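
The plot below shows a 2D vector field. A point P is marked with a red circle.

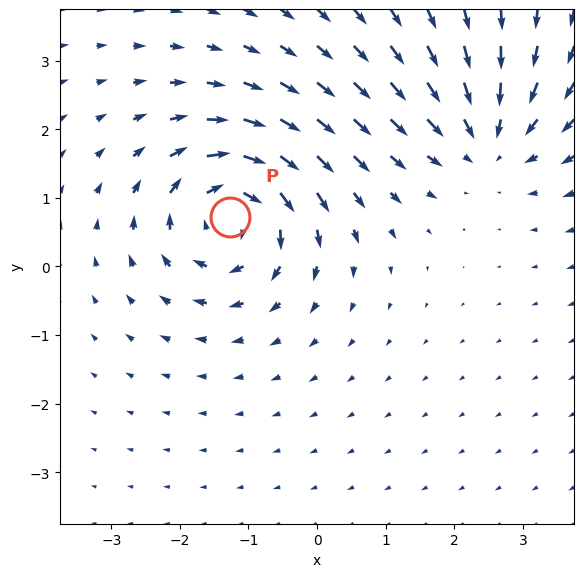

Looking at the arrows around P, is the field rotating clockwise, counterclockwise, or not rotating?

Near P at (-1.3, 0.7) the arrows circulate clockwise. The curl (z-component) there is about -5; negative curl means clockwise rotation.

clockwise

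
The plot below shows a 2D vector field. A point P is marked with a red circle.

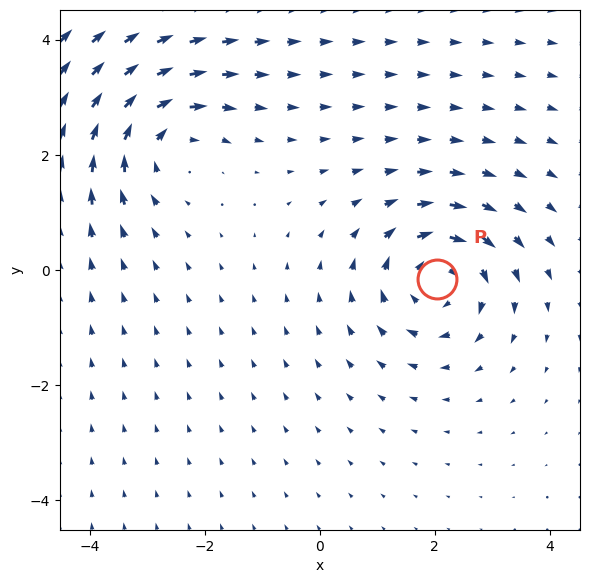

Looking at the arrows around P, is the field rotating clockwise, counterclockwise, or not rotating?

clockwise

Near P at (2.0, -0.2) the arrows circulate clockwise. The curl (z-component) there is about -4; negative curl means clockwise rotation.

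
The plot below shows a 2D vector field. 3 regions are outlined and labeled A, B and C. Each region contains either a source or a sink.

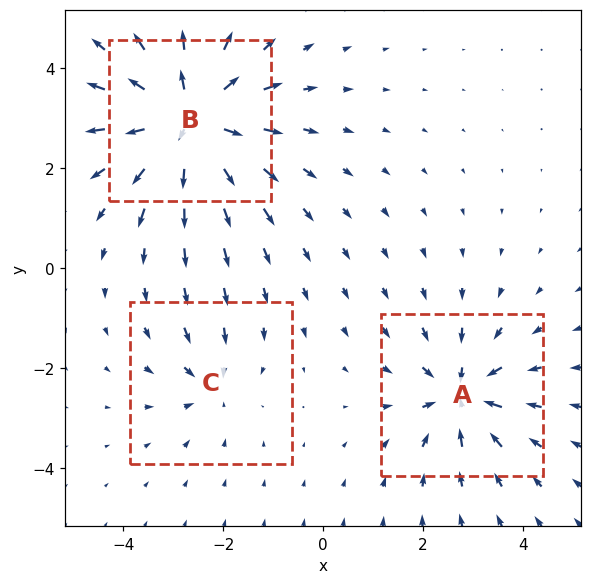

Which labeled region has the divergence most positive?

B

Divergence at each region's feature centre — A: about -4, B: about +6, C: about -3. Region B is most positive.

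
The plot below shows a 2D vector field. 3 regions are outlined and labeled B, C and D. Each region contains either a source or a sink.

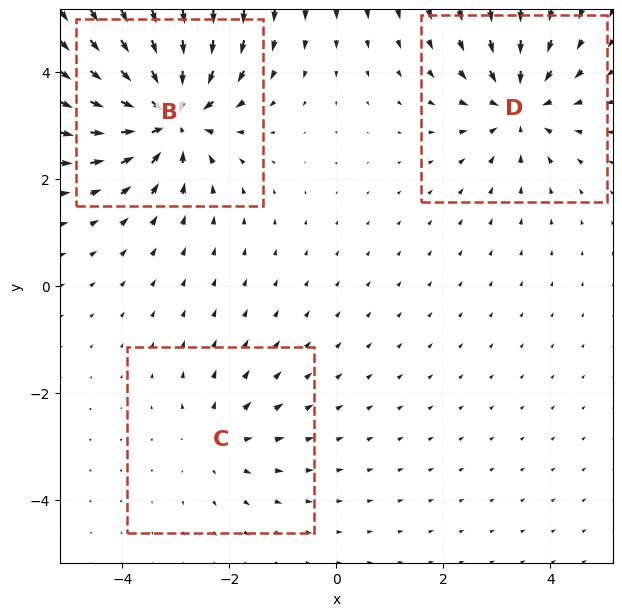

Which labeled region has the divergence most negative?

B

Divergence at each region's feature centre — B: about -6, C: about +2, D: about -4. Region B is most negative.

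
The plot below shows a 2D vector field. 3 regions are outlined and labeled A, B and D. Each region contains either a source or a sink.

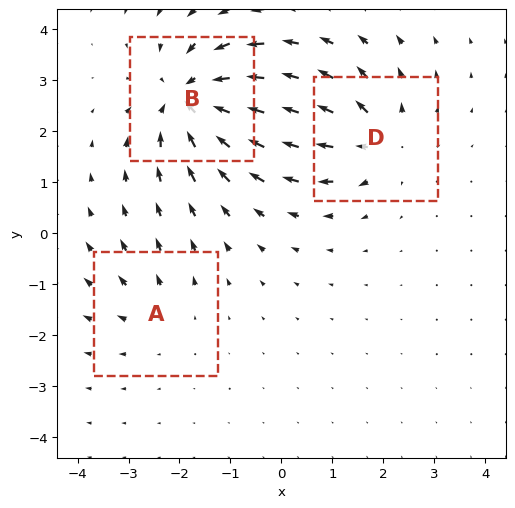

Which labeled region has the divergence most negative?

Divergence at each region's feature centre — A: about +2, B: about -5, D: about +4. Region B is most negative.

B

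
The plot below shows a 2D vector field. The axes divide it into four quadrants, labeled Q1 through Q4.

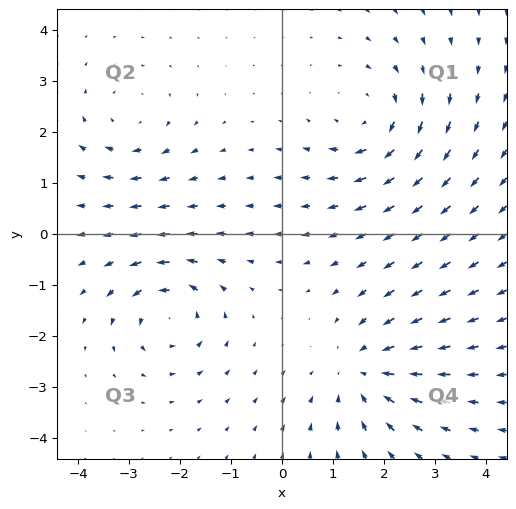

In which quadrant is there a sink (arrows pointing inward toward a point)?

Q4

The sink sits at approximately (1.6, -2.7), which lies in quadrant Q4. The divergence there is about -4, negative as expected for a sink.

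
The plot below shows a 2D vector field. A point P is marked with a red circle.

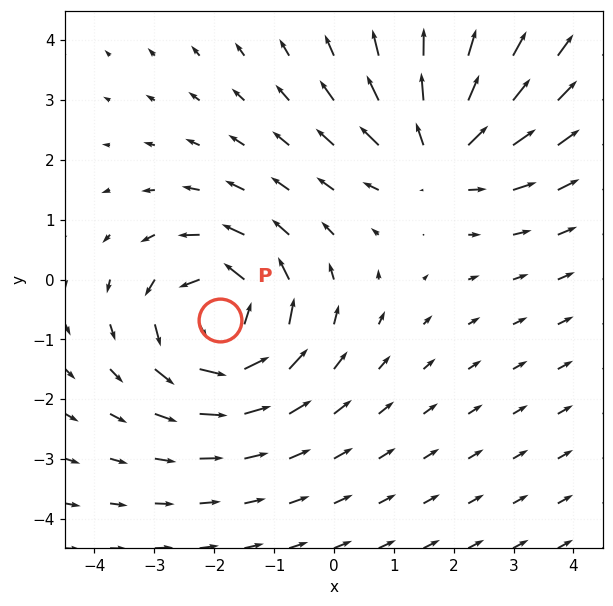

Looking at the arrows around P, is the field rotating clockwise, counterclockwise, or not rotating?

counterclockwise

Near P at (-1.9, -0.7) the arrows circulate counterclockwise. The curl (z-component) there is about +5; positive curl means counterclockwise rotation.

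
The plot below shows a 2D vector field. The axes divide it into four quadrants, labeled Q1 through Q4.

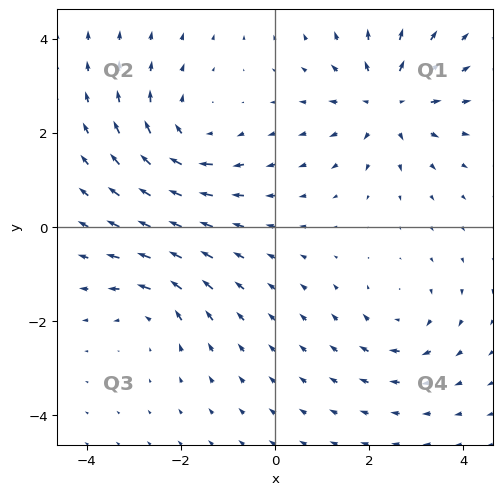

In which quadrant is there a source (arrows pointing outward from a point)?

Q1

The source sits at approximately (2.4, 2.7), which lies in quadrant Q1. The divergence there is about +5, positive as expected for a source.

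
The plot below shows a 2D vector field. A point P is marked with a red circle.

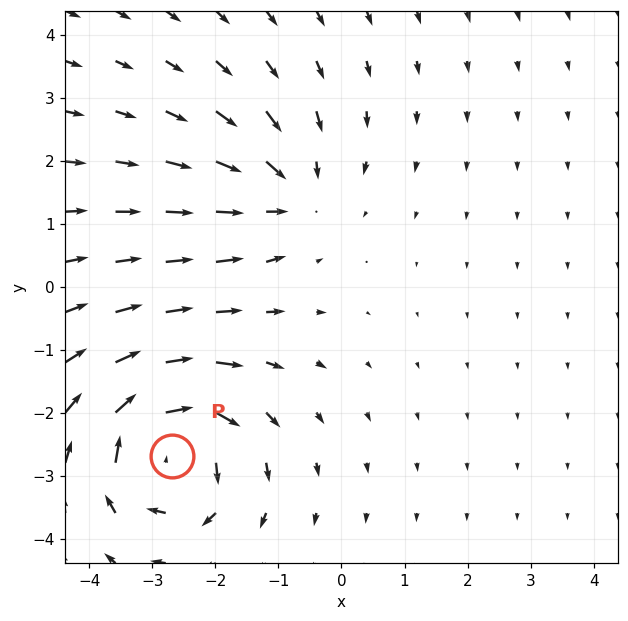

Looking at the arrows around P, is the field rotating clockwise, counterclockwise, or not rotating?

clockwise

Near P at (-2.7, -2.7) the arrows circulate clockwise. The curl (z-component) there is about -5; negative curl means clockwise rotation.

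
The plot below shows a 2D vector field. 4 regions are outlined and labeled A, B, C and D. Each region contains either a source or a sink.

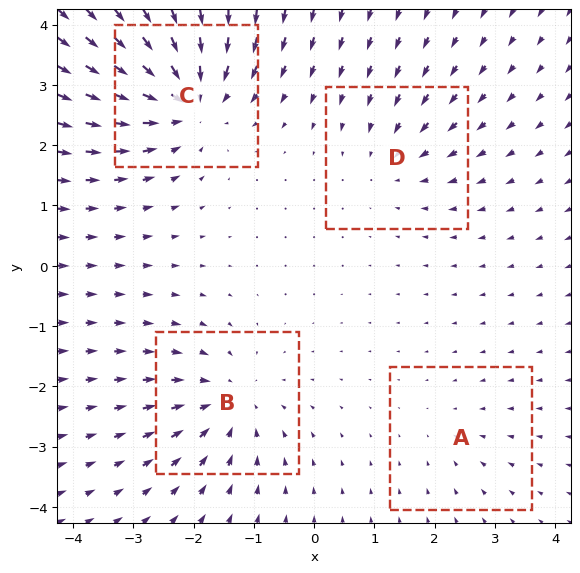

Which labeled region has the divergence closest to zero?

A

Divergence at each region's feature centre — A: about -2, B: about -5, C: about -7, D: about -3. Region A is closest to zero.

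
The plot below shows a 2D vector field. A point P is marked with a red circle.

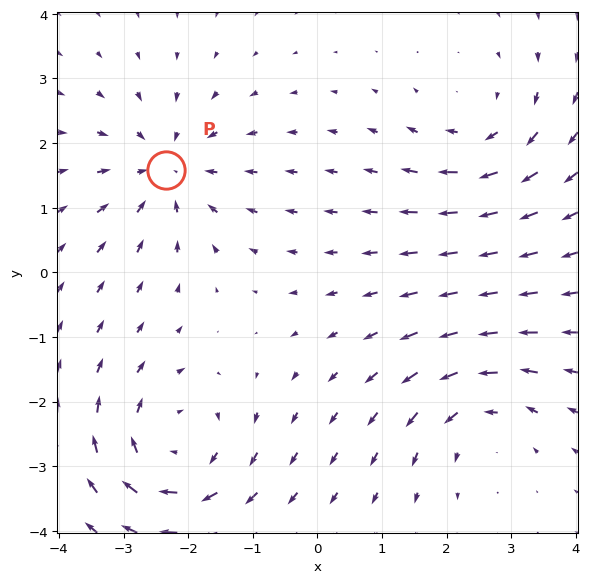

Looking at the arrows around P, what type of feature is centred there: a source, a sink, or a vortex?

sink

At P (-2.3, 1.6) the arrows converge inward. Divergence about -4, curl ≈0 — negative divergence with near-zero curl is a sink.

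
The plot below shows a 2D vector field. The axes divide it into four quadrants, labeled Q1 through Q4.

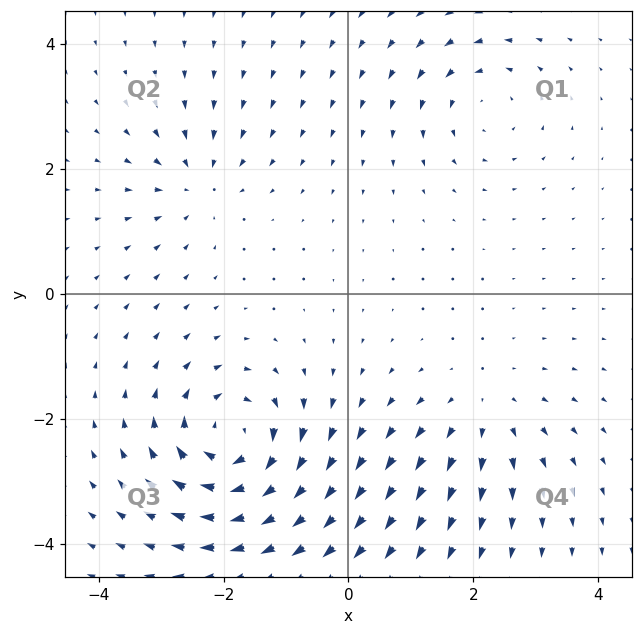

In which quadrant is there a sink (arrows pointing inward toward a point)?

The sink sits at approximately (-2.4, 1.8), which lies in quadrant Q2. The divergence there is about -3, negative as expected for a sink.

Q2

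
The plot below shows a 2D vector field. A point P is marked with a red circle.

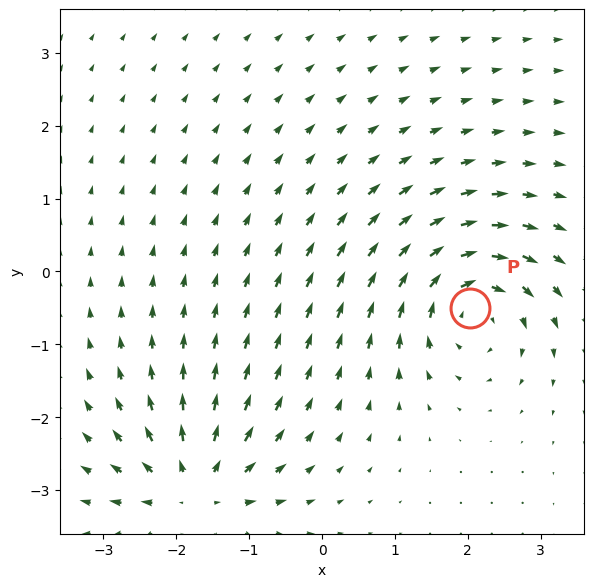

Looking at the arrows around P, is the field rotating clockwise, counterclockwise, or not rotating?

Near P at (2.0, -0.5) the arrows circulate clockwise. The curl (z-component) there is about -7; negative curl means clockwise rotation.

clockwise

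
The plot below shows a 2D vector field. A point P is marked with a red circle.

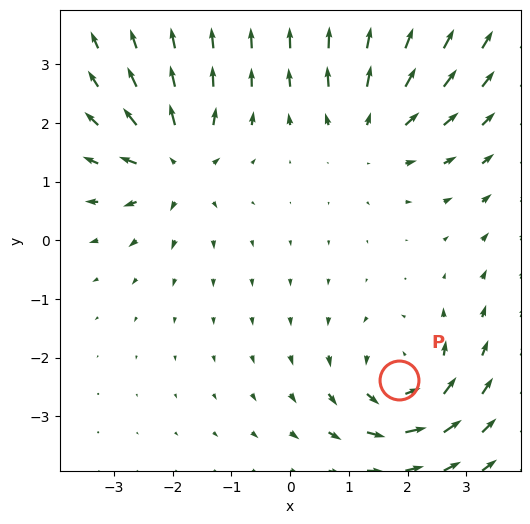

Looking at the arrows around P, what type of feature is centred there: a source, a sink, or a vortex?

vortex

At P (1.9, -2.4) the arrows circulate counterclockwise. Divergence ≈0, curl about +4 — near-zero divergence with nonzero curl is a vortex.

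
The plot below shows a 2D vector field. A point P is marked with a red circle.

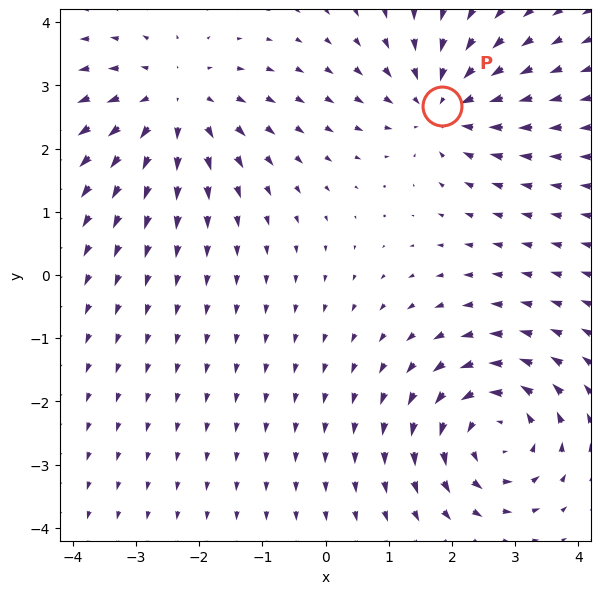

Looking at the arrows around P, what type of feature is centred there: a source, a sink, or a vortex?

At P (1.8, 2.7) the arrows converge inward. Divergence about -5, curl ≈0 — negative divergence with near-zero curl is a sink.

sink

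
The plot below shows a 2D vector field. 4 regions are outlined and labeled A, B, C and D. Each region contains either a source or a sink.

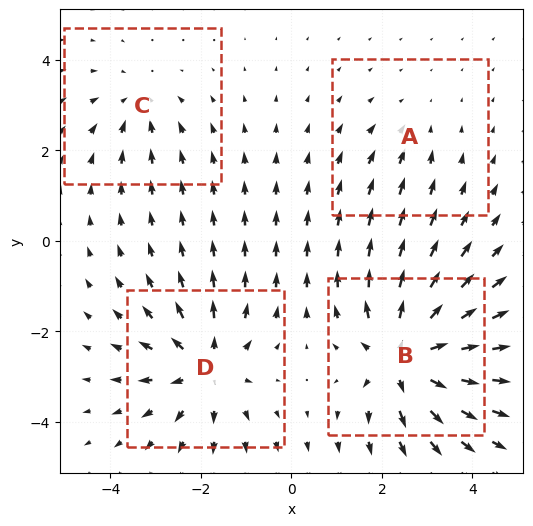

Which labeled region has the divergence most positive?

Divergence at each region's feature centre — A: about -2, B: about +7, C: about -3, D: about +5. Region B is most positive.

B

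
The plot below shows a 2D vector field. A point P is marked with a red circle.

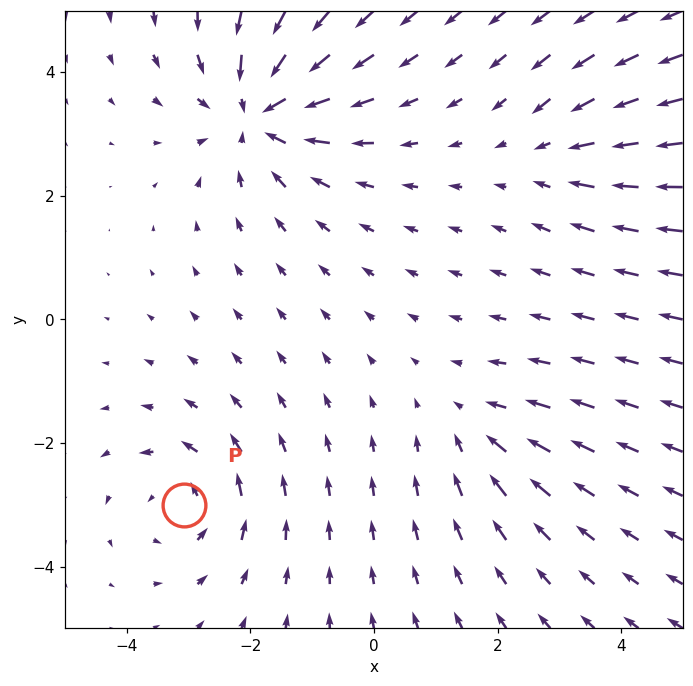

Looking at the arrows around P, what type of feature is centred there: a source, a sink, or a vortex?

At P (-3.1, -3.0) the arrows circulate counterclockwise. Divergence ≈0, curl about +4 — near-zero divergence with nonzero curl is a vortex.

vortex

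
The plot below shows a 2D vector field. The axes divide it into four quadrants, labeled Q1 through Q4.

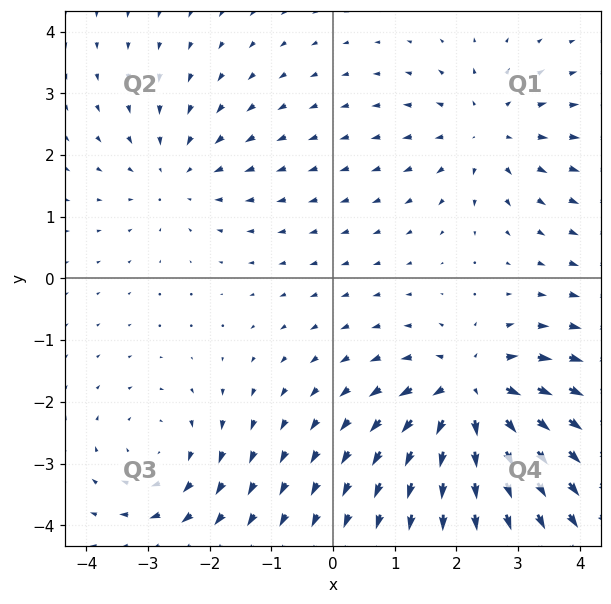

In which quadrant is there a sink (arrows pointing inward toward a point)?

The sink sits at approximately (-2.5, 1.7), which lies in quadrant Q2. The divergence there is about -3, negative as expected for a sink.

Q2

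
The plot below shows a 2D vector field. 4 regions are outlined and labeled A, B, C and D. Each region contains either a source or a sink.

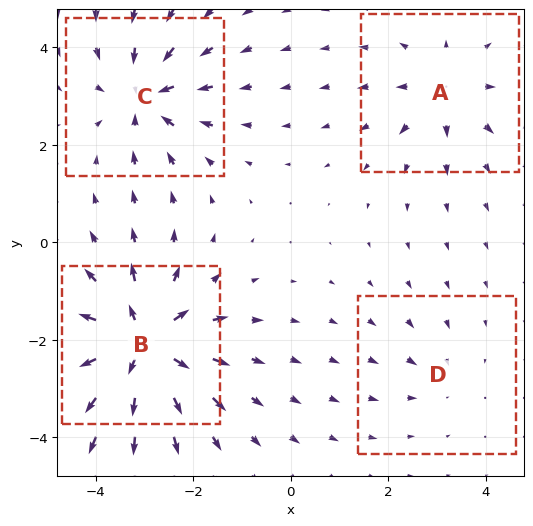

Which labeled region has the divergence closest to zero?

D

Divergence at each region's feature centre — A: about +4, B: about +8, C: about -5, D: about -2. Region D is closest to zero.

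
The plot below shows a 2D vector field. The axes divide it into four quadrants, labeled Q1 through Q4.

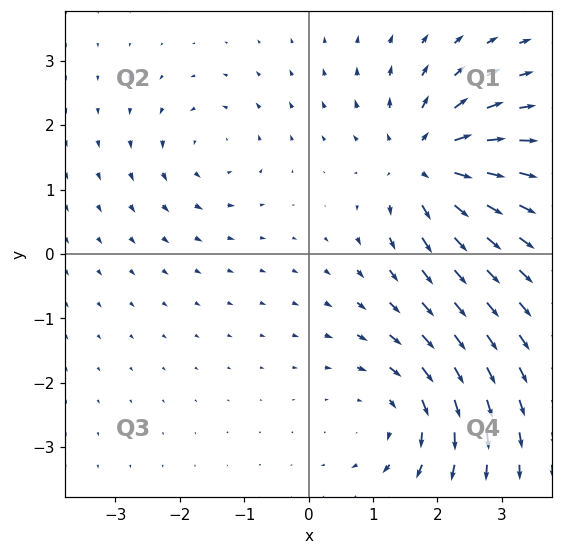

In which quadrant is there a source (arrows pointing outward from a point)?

Q1

The source sits at approximately (1.8, 1.4), which lies in quadrant Q1. The divergence there is about +6, positive as expected for a source.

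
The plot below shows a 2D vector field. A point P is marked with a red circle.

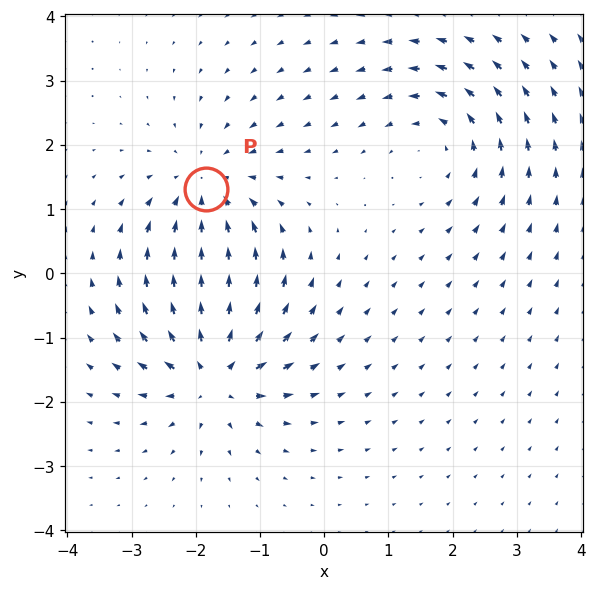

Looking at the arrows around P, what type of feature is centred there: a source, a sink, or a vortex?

At P (-1.8, 1.3) the arrows converge inward. Divergence about -3, curl ≈0 — negative divergence with near-zero curl is a sink.

sink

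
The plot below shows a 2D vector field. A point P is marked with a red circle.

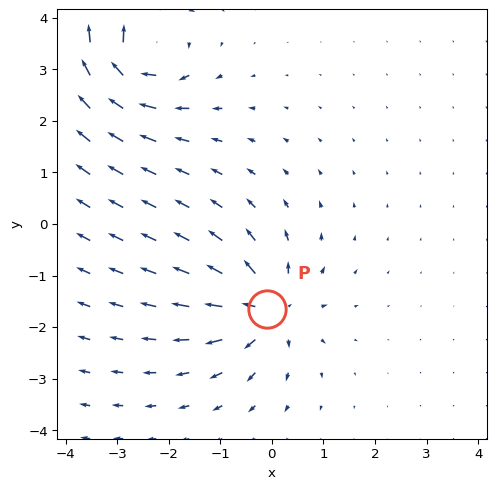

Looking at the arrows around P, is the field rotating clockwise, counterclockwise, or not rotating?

Near P at (-0.1, -1.6) the arrows show no circulation. The curl there is ≈0.

not rotating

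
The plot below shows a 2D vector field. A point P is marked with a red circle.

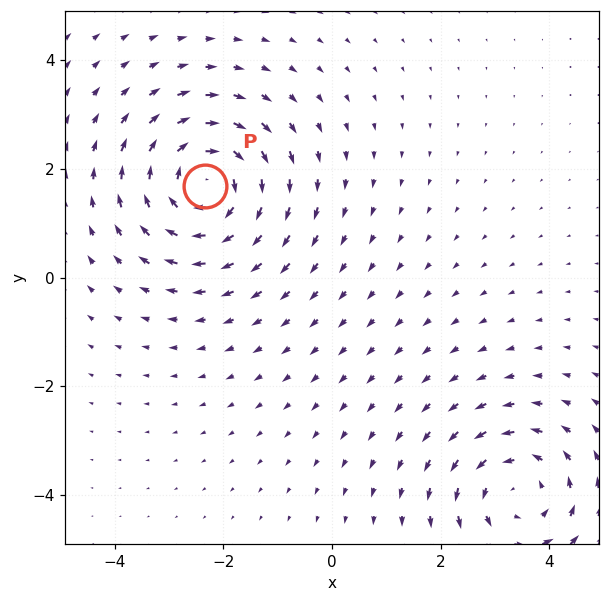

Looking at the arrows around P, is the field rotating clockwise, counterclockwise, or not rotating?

Near P at (-2.3, 1.7) the arrows circulate clockwise. The curl (z-component) there is about -5; negative curl means clockwise rotation.

clockwise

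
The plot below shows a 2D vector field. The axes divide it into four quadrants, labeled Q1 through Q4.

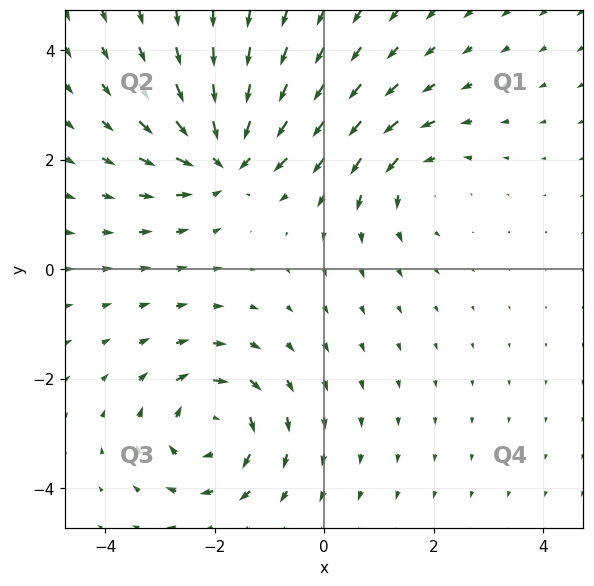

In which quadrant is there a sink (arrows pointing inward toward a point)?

The sink sits at approximately (-1.8, 2.0), which lies in quadrant Q2. The divergence there is about -6, negative as expected for a sink.

Q2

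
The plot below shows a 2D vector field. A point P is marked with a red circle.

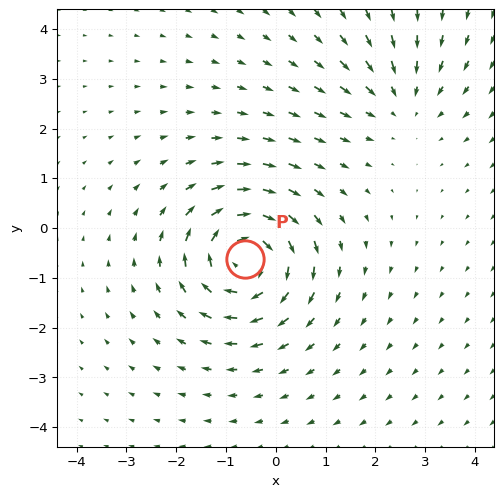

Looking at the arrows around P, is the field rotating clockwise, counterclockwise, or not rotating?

Near P at (-0.6, -0.6) the arrows circulate clockwise. The curl (z-component) there is about -7; negative curl means clockwise rotation.

clockwise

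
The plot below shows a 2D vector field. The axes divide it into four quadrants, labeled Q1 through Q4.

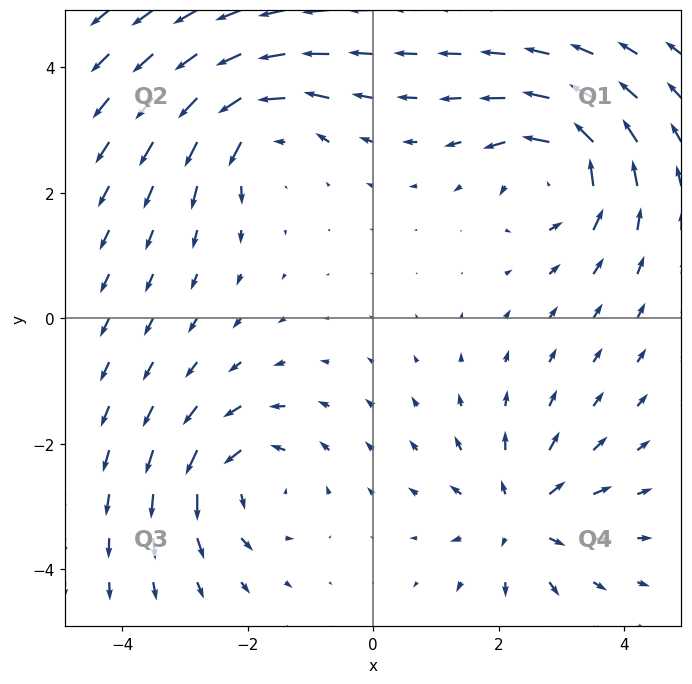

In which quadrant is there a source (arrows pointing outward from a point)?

Q4

The source sits at approximately (2.4, -3.2), which lies in quadrant Q4. The divergence there is about +5, positive as expected for a source.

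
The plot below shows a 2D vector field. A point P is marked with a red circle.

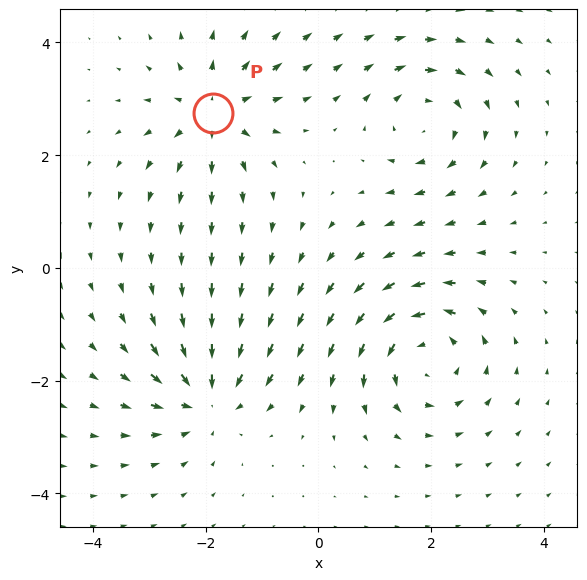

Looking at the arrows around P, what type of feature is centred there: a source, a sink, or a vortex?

source

At P (-1.9, 2.8) the arrows spread outward. Divergence about +4, curl ≈0 — positive divergence with near-zero curl is a source.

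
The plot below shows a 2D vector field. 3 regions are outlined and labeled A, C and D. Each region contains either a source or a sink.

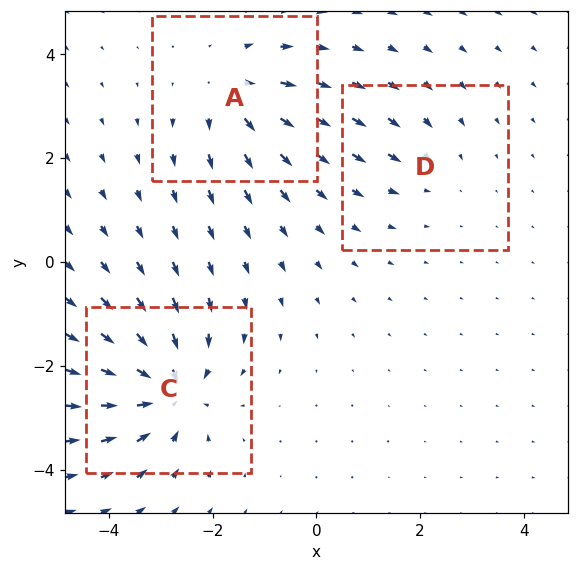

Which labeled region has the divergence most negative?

C

Divergence at each region's feature centre — A: about +4, C: about -6, D: about -2. Region C is most negative.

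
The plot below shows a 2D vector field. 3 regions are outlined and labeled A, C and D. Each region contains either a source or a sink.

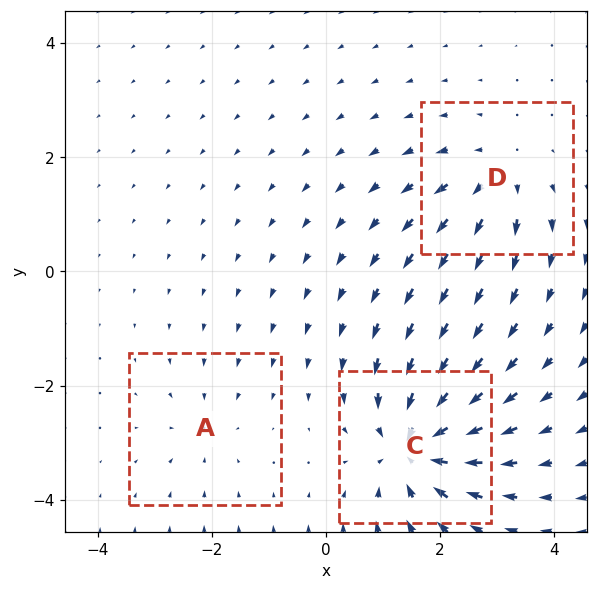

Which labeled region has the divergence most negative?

Divergence at each region's feature centre — A: about -2, C: about -6, D: about +4. Region C is most negative.

C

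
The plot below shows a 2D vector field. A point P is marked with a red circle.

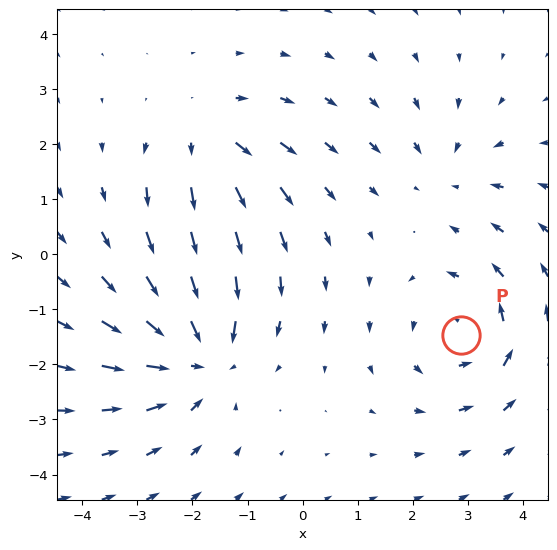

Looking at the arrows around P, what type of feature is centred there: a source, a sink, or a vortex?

At P (2.9, -1.5) the arrows circulate counterclockwise. Divergence ≈0, curl about +4 — near-zero divergence with nonzero curl is a vortex.

vortex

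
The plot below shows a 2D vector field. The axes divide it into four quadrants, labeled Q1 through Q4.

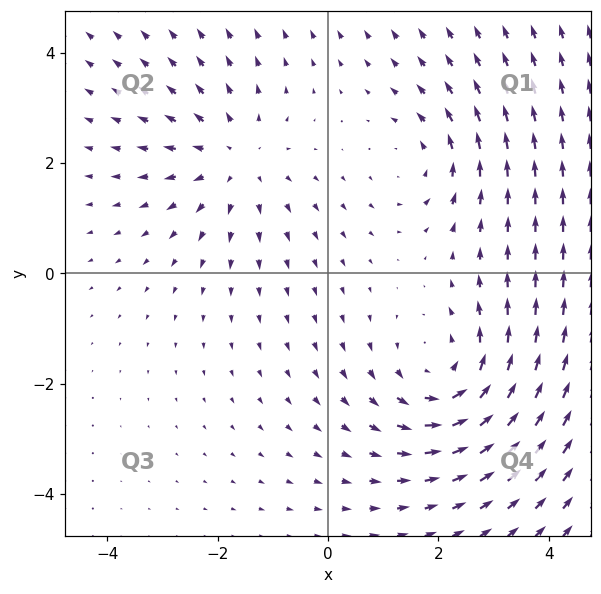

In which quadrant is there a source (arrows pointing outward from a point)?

Q2

The source sits at approximately (-1.7, 2.1), which lies in quadrant Q2. The divergence there is about +3, positive as expected for a source.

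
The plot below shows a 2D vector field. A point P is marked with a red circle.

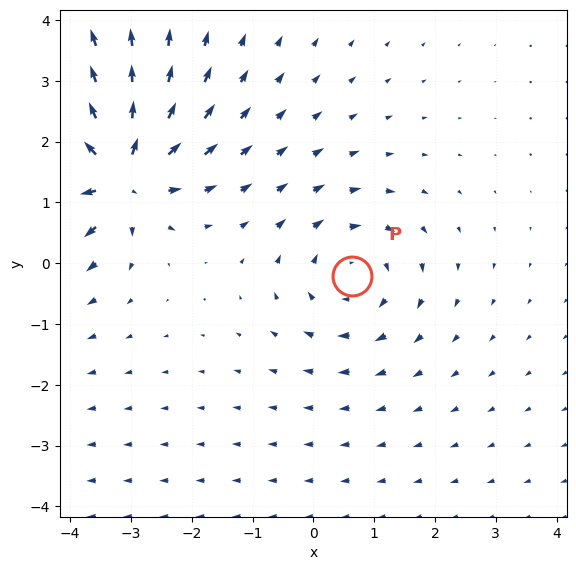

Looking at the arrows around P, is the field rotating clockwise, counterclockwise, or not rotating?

clockwise

Near P at (0.6, -0.2) the arrows circulate clockwise. The curl (z-component) there is about -3; negative curl means clockwise rotation.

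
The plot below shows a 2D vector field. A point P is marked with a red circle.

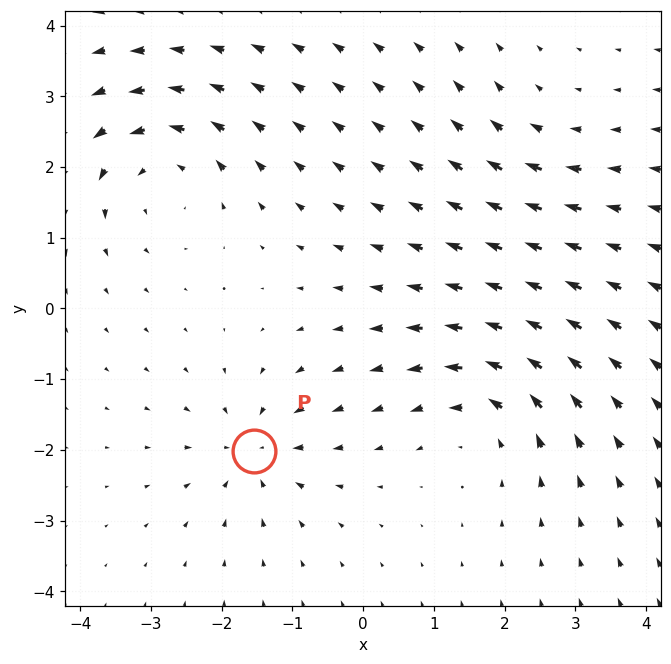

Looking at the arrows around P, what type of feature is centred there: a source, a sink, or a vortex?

At P (-1.5, -2.0) the arrows converge inward. Divergence about -5, curl ≈0 — negative divergence with near-zero curl is a sink.

sink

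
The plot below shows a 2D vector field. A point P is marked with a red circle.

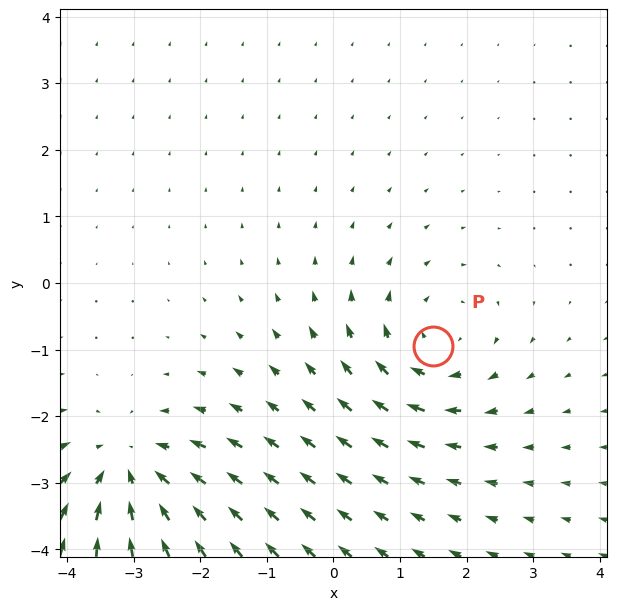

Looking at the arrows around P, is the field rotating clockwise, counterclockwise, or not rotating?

Near P at (1.5, -0.9) the arrows circulate clockwise. The curl (z-component) there is about -3; negative curl means clockwise rotation.

clockwise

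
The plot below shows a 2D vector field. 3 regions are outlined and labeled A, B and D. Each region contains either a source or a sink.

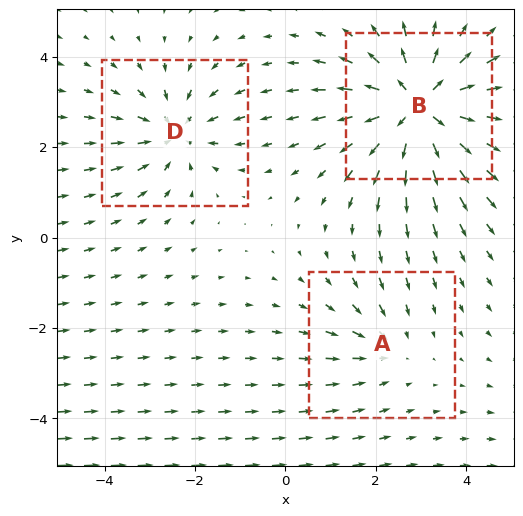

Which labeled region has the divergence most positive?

B

Divergence at each region's feature centre — A: about -2, B: about +5, D: about -3. Region B is most positive.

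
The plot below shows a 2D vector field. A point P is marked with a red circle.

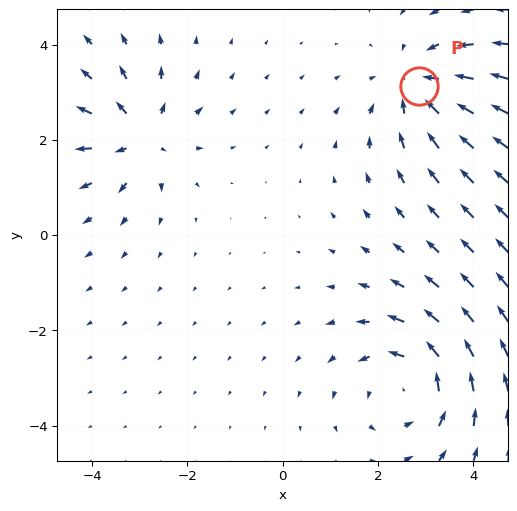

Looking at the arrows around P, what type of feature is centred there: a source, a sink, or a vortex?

At P (2.8, 3.1) the arrows converge inward. Divergence about -3, curl ≈0 — negative divergence with near-zero curl is a sink.

sink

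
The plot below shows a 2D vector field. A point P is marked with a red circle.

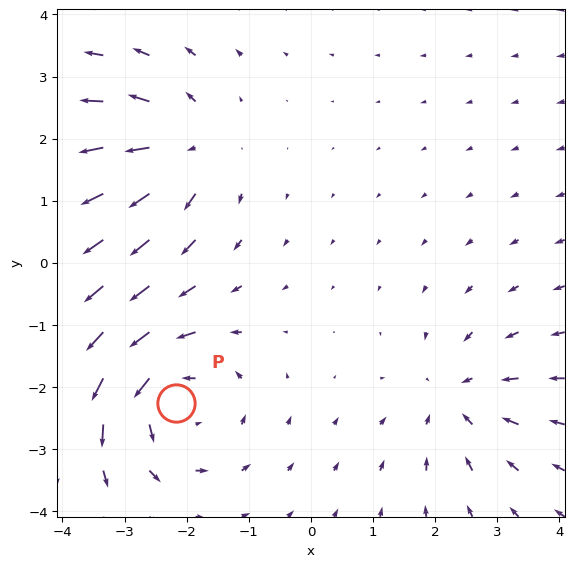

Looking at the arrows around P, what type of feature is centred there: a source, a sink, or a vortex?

vortex

At P (-2.2, -2.3) the arrows circulate counterclockwise. Divergence ≈0, curl about +4 — near-zero divergence with nonzero curl is a vortex.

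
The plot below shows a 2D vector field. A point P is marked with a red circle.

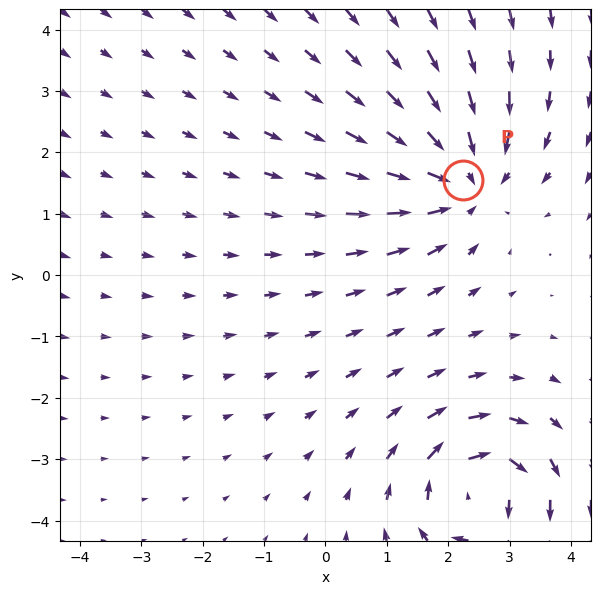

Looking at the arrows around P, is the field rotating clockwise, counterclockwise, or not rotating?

Near P at (2.2, 1.6) the arrows show no circulation. The curl there is ≈0.

not rotating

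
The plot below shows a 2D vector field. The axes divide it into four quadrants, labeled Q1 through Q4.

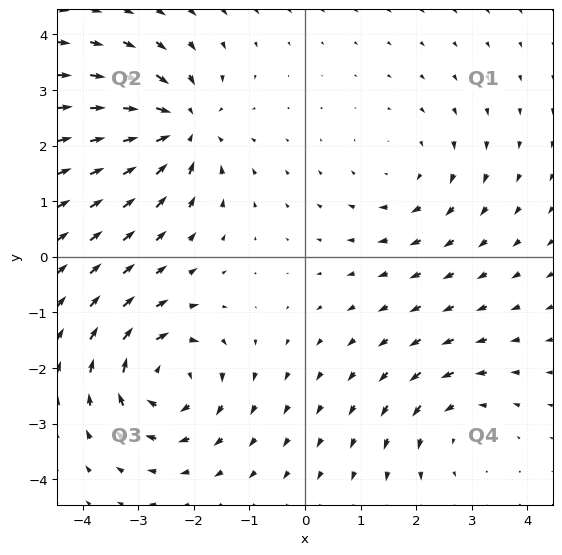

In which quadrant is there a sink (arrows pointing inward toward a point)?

The sink sits at approximately (-2.2, 2.3), which lies in quadrant Q2. The divergence there is about -5, negative as expected for a sink.

Q2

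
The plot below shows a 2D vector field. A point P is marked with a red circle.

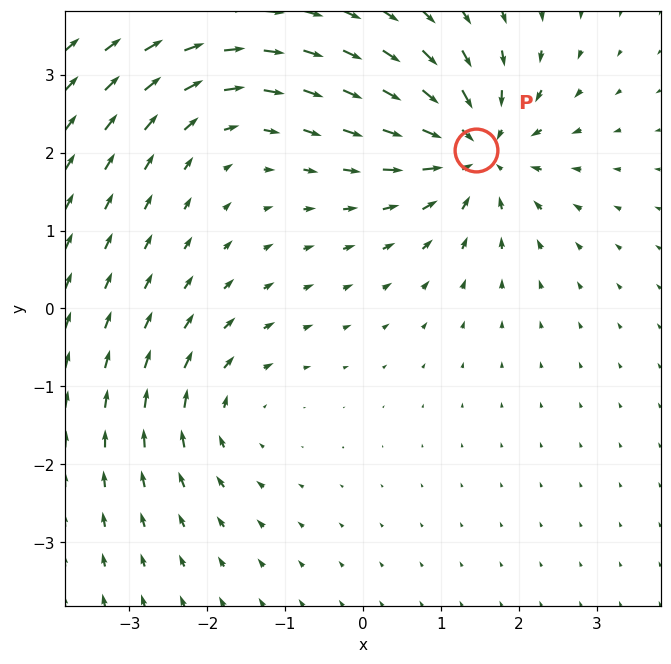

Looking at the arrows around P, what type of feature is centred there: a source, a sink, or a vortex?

sink

At P (1.5, 2.0) the arrows converge inward. Divergence about -6, curl ≈0 — negative divergence with near-zero curl is a sink.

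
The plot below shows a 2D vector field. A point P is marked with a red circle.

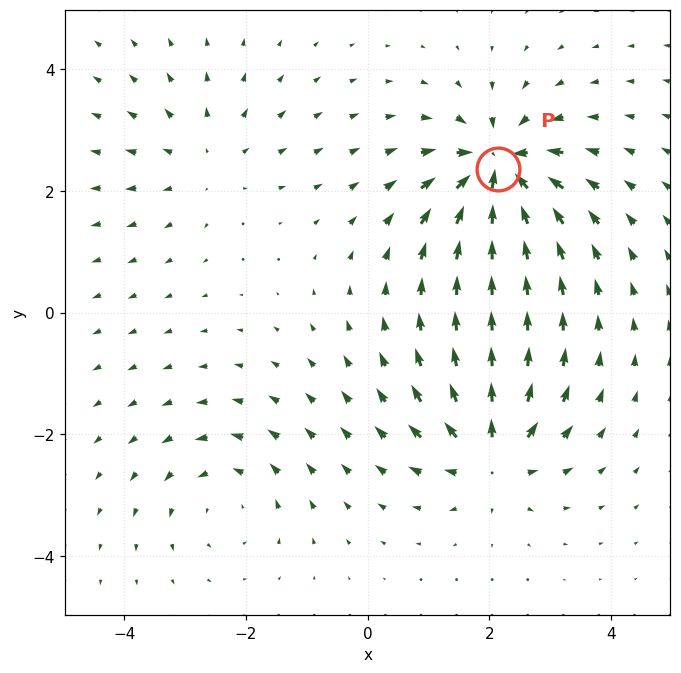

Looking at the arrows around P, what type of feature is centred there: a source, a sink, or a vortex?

sink

At P (2.1, 2.4) the arrows converge inward. Divergence about -7, curl ≈0 — negative divergence with near-zero curl is a sink.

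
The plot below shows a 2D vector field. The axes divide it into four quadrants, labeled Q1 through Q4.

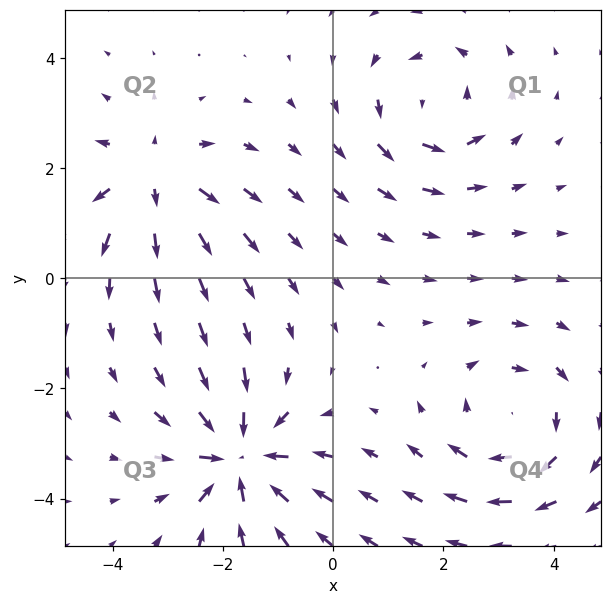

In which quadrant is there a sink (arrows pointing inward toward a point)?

The sink sits at approximately (-1.7, -3.3), which lies in quadrant Q3. The divergence there is about -6, negative as expected for a sink.

Q3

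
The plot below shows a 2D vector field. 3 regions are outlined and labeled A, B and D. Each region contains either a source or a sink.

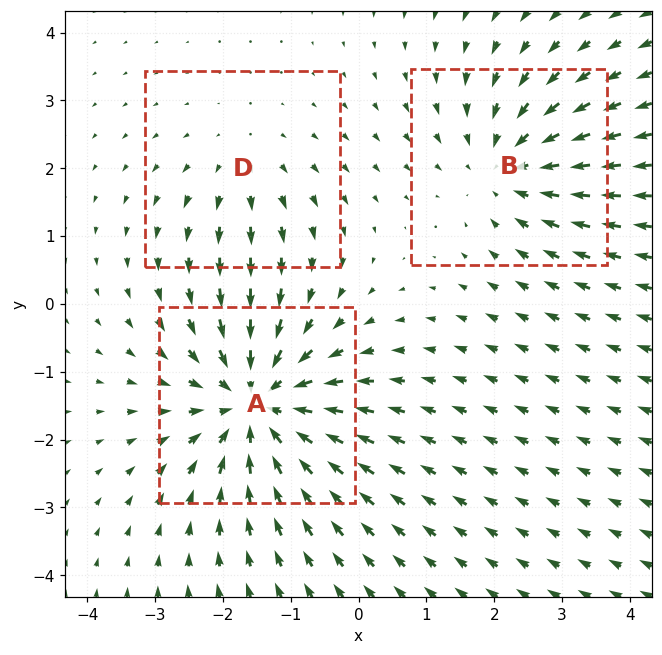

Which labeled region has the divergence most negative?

Divergence at each region's feature centre — A: about -5, B: about -3, D: about +2. Region A is most negative.

A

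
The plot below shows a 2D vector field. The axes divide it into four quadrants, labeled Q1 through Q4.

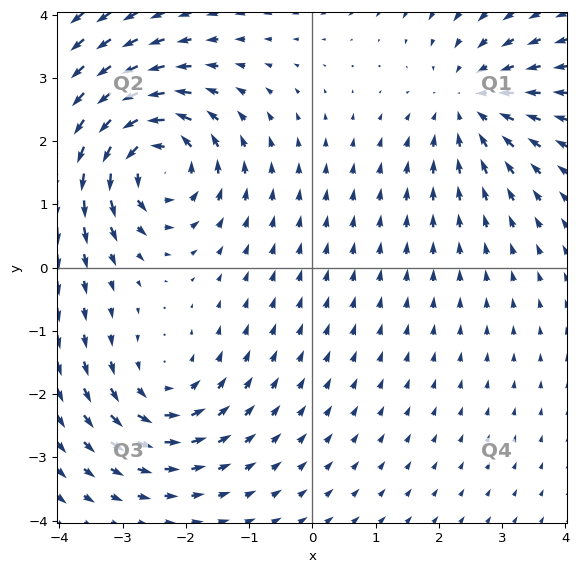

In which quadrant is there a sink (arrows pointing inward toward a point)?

The sink sits at approximately (2.5, 2.6), which lies in quadrant Q1. The divergence there is about -3, negative as expected for a sink.

Q1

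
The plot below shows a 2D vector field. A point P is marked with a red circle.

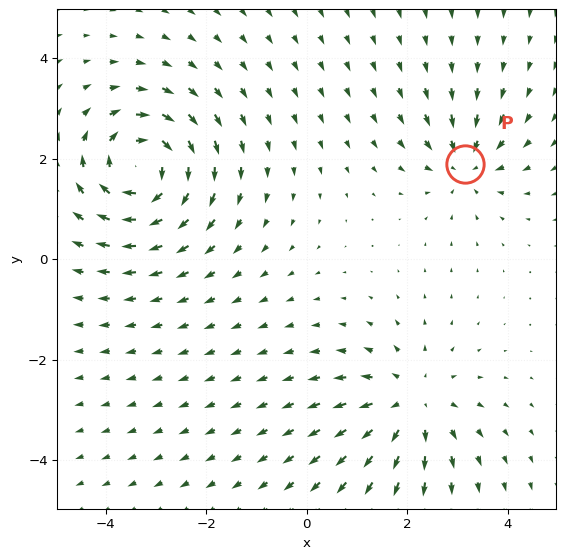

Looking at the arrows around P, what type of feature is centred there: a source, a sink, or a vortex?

sink

At P (3.1, 1.9) the arrows converge inward. Divergence about -4, curl ≈0 — negative divergence with near-zero curl is a sink.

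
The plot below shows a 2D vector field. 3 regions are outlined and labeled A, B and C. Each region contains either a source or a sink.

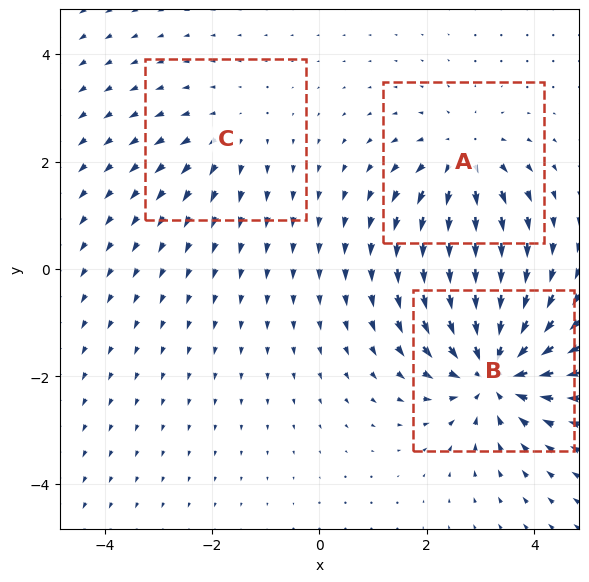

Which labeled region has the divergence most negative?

Divergence at each region's feature centre — A: about +3, B: about -5, C: about +2. Region B is most negative.

B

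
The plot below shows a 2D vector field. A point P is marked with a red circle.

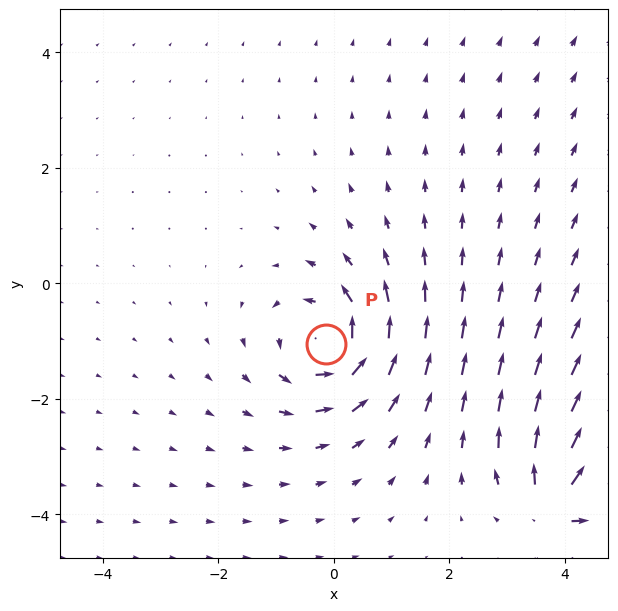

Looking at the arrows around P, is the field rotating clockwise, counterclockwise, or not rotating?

counterclockwise

Near P at (-0.1, -1.0) the arrows circulate counterclockwise. The curl (z-component) there is about +5; positive curl means counterclockwise rotation.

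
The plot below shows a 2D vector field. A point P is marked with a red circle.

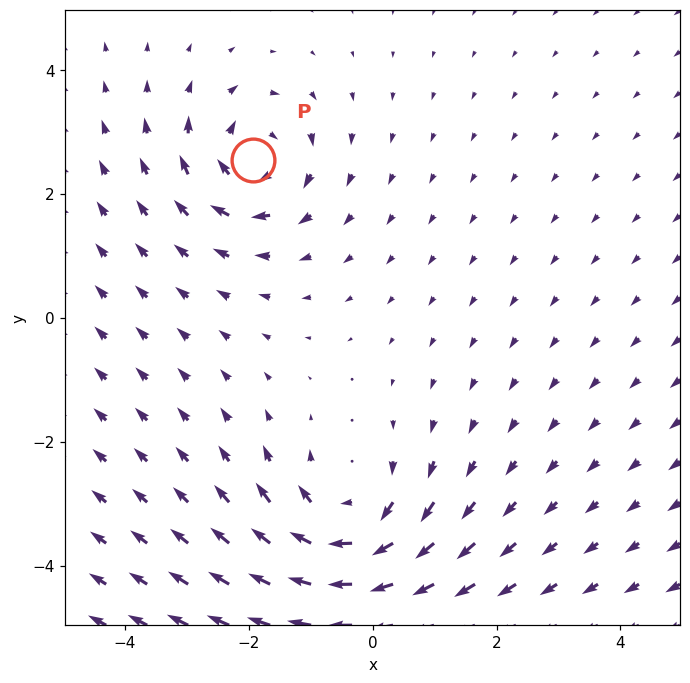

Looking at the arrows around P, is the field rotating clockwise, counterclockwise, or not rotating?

Near P at (-1.9, 2.5) the arrows circulate clockwise. The curl (z-component) there is about -4; negative curl means clockwise rotation.

clockwise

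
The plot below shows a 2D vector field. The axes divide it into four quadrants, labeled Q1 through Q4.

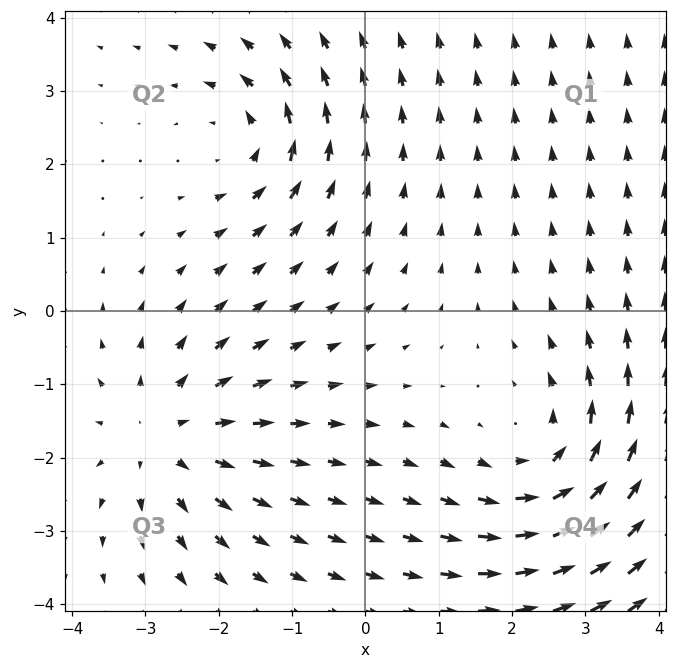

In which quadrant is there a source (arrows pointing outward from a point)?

Q3

The source sits at approximately (-2.7, -1.7), which lies in quadrant Q3. The divergence there is about +4, positive as expected for a source.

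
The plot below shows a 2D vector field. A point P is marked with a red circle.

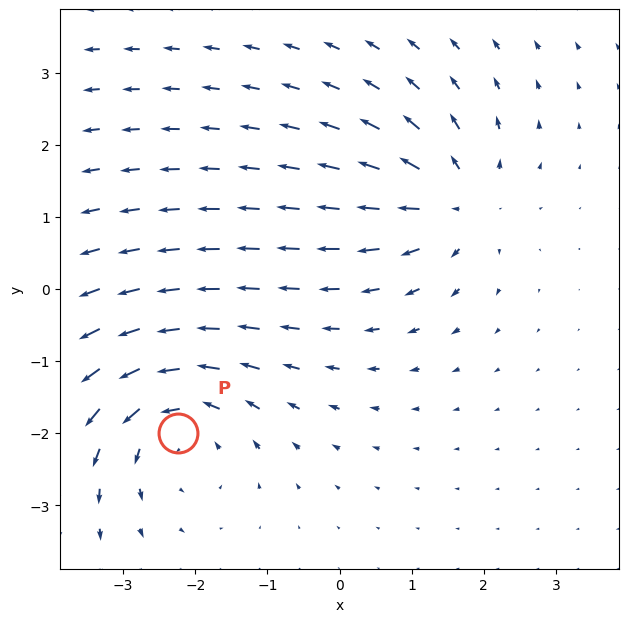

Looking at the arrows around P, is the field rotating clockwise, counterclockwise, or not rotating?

Near P at (-2.2, -2.0) the arrows circulate counterclockwise. The curl (z-component) there is about +4; positive curl means counterclockwise rotation.

counterclockwise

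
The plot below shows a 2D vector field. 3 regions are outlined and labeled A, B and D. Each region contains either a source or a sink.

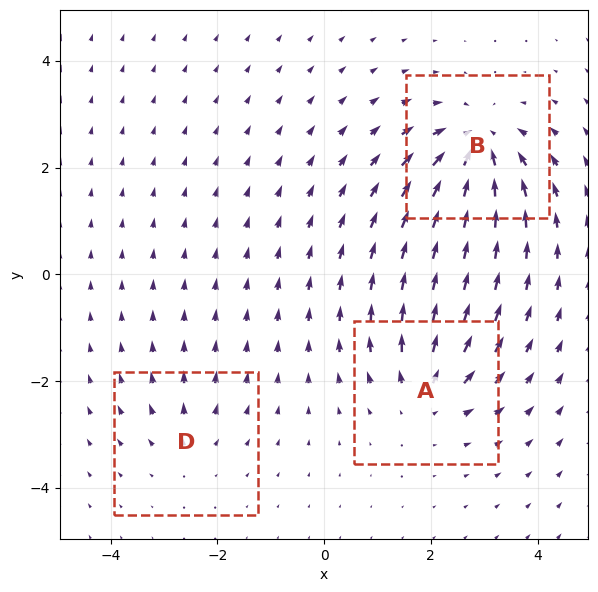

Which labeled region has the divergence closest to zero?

Divergence at each region's feature centre — A: about +4, B: about -6, D: about +2. Region D is closest to zero.

D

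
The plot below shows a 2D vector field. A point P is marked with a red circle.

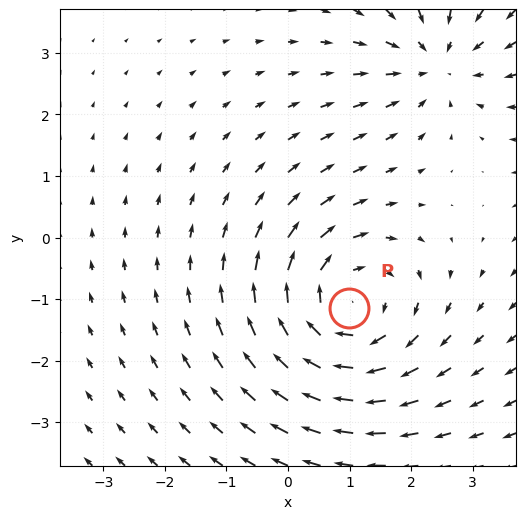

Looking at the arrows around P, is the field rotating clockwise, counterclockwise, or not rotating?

Near P at (1.0, -1.1) the arrows circulate clockwise. The curl (z-component) there is about -4; negative curl means clockwise rotation.

clockwise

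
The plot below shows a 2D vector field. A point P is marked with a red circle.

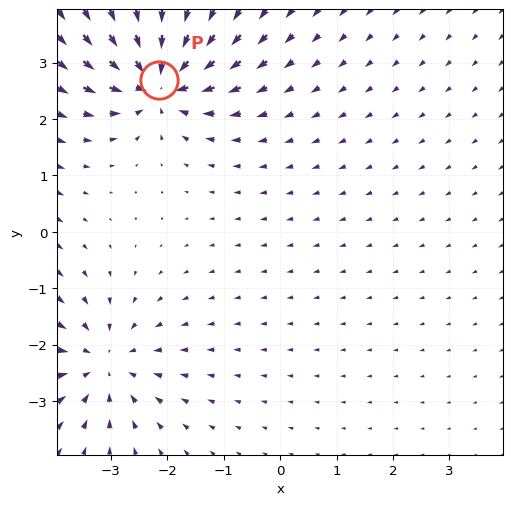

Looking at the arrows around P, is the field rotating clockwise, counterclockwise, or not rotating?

Near P at (-2.1, 2.7) the arrows show no circulation. The curl there is ≈0.

not rotating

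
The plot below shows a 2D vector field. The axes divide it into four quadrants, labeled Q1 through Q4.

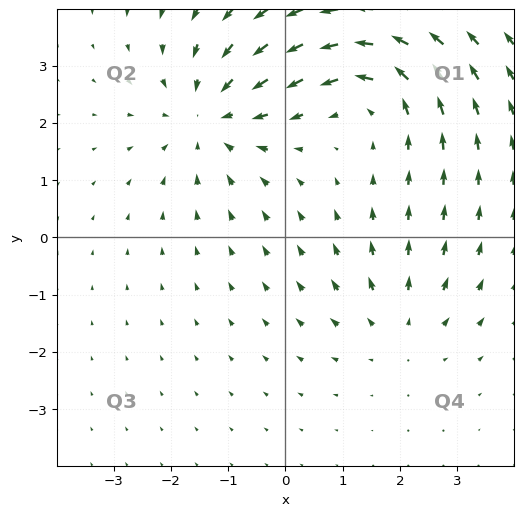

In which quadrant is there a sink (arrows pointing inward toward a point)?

Q2

The sink sits at approximately (-1.3, 2.1), which lies in quadrant Q2. The divergence there is about -4, negative as expected for a sink.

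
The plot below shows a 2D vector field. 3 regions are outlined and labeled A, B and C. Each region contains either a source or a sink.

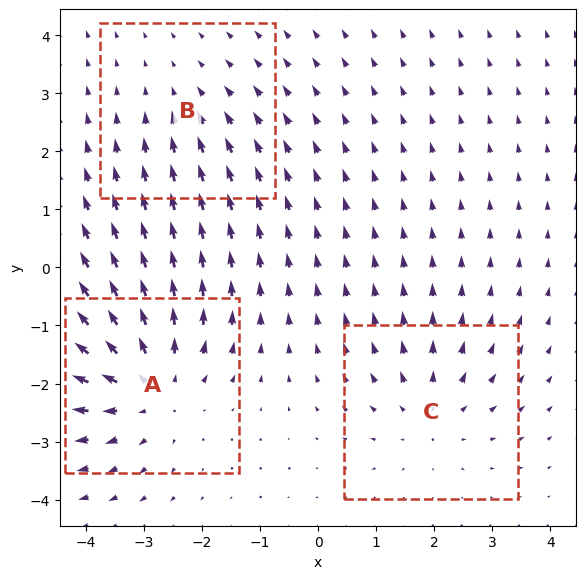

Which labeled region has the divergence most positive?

Divergence at each region's feature centre — A: about +5, B: about -2, C: about +3. Region A is most positive.

A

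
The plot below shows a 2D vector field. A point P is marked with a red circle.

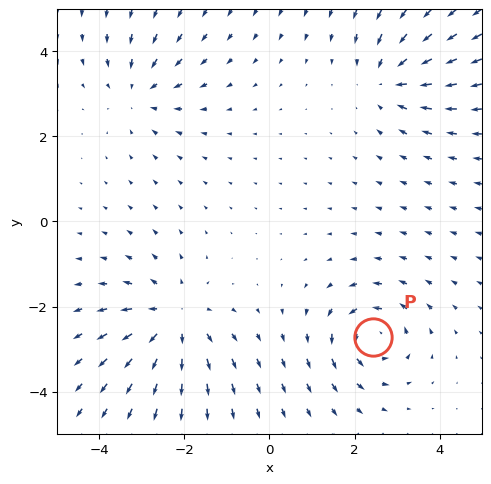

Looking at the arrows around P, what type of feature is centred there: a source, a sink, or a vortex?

At P (2.4, -2.7) the arrows circulate counterclockwise. Divergence ≈0, curl about +5 — near-zero divergence with nonzero curl is a vortex.

vortex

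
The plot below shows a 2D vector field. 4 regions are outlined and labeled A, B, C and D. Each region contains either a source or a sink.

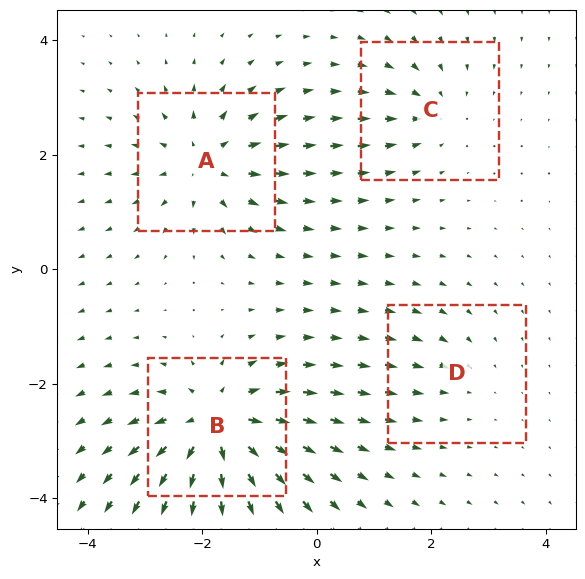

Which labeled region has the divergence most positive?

B

Divergence at each region's feature centre — A: about +5, B: about +8, C: about -3, D: about -2. Region B is most positive.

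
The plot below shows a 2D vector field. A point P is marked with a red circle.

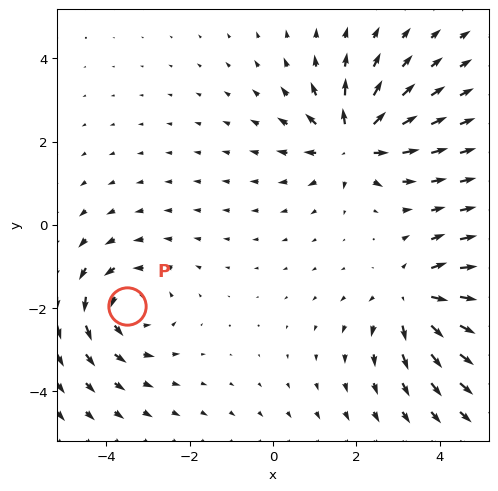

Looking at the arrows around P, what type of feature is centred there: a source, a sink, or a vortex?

vortex

At P (-3.5, -2.0) the arrows circulate counterclockwise. Divergence ≈0, curl about +4 — near-zero divergence with nonzero curl is a vortex.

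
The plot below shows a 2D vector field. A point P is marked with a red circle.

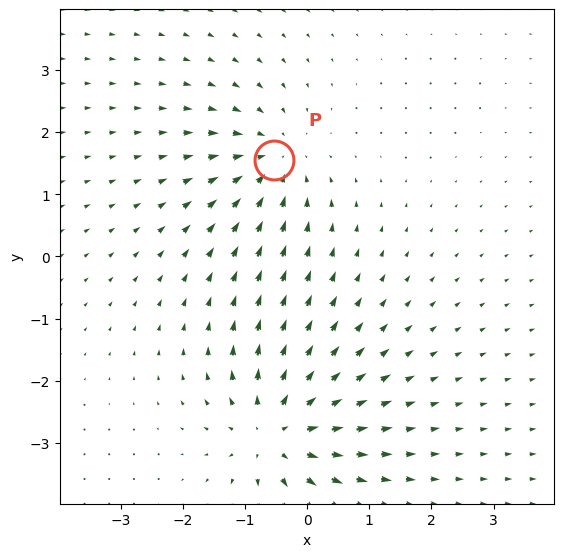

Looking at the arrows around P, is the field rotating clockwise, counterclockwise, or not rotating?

Near P at (-0.5, 1.6) the arrows show no circulation. The curl there is ≈0.

not rotating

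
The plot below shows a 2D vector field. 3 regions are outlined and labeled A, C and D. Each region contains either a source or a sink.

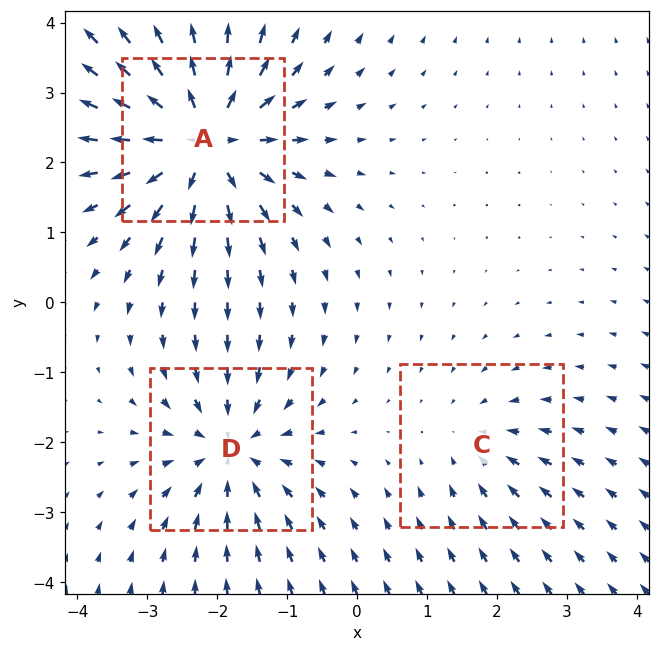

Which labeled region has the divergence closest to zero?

Divergence at each region's feature centre — A: about +6, C: about -2, D: about -4. Region C is closest to zero.

C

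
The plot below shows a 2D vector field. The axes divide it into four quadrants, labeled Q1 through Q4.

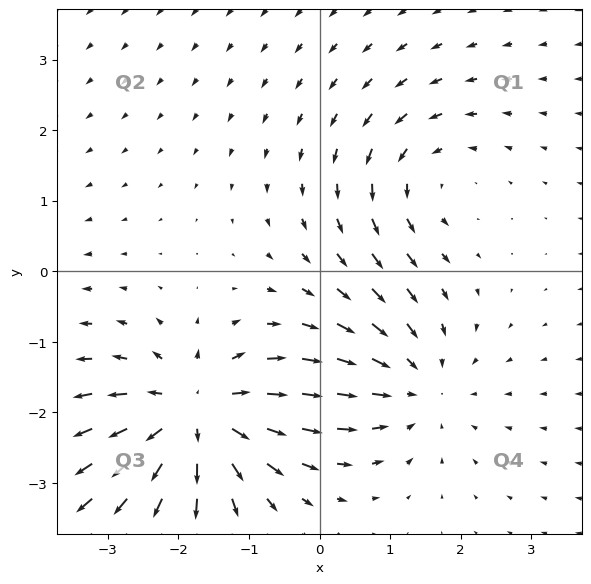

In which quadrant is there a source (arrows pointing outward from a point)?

The source sits at approximately (-1.8, -2.0), which lies in quadrant Q3. The divergence there is about +6, positive as expected for a source.

Q3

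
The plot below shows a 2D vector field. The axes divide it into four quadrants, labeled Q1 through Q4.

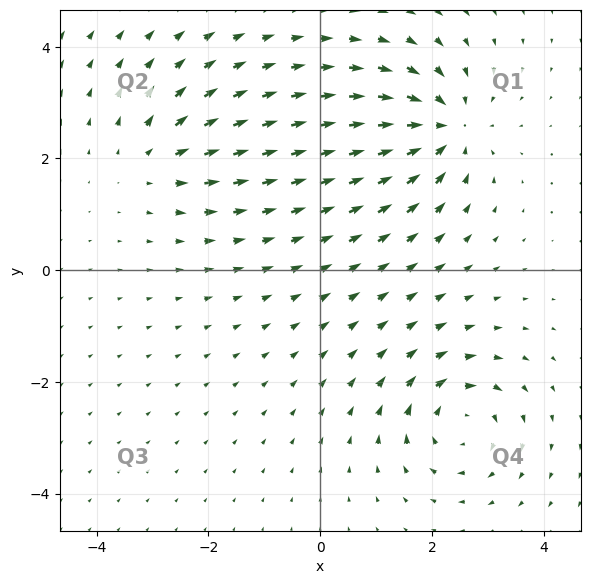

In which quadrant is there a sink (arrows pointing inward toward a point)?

Q1

The sink sits at approximately (2.2, 2.5), which lies in quadrant Q1. The divergence there is about -6, negative as expected for a sink.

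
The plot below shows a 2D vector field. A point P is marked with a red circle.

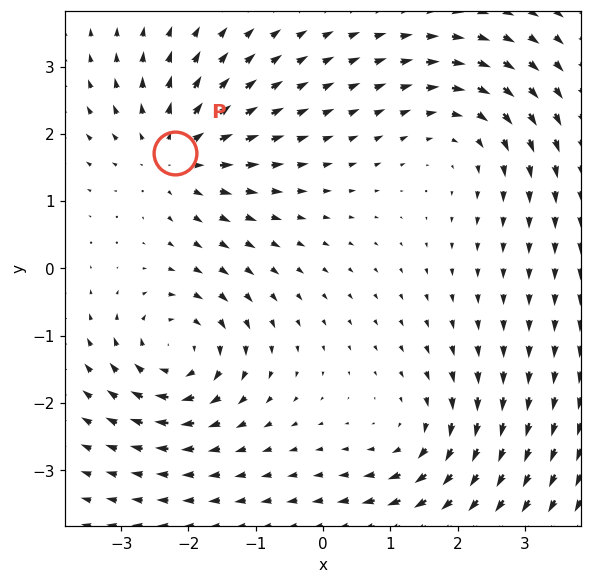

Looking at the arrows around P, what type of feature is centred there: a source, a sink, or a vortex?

At P (-2.2, 1.7) the arrows spread outward. Divergence about +6, curl ≈0 — positive divergence with near-zero curl is a source.

source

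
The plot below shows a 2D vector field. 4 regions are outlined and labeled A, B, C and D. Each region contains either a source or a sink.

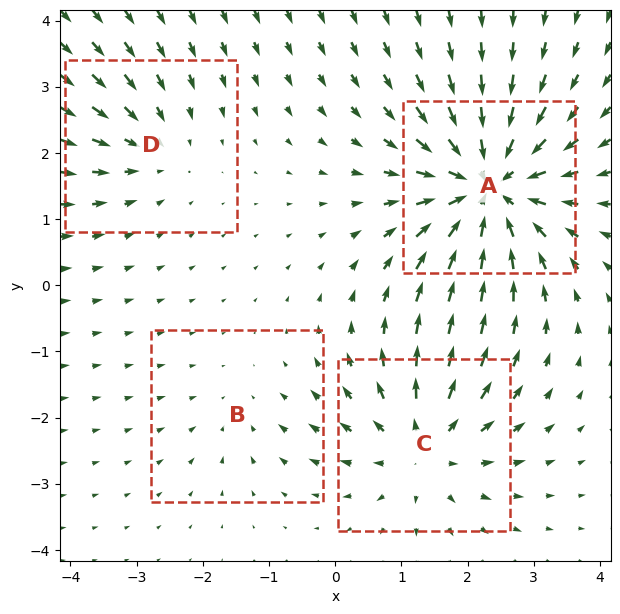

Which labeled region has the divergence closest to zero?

B

Divergence at each region's feature centre — A: about -7, B: about -2, C: about +5, D: about -3. Region B is closest to zero.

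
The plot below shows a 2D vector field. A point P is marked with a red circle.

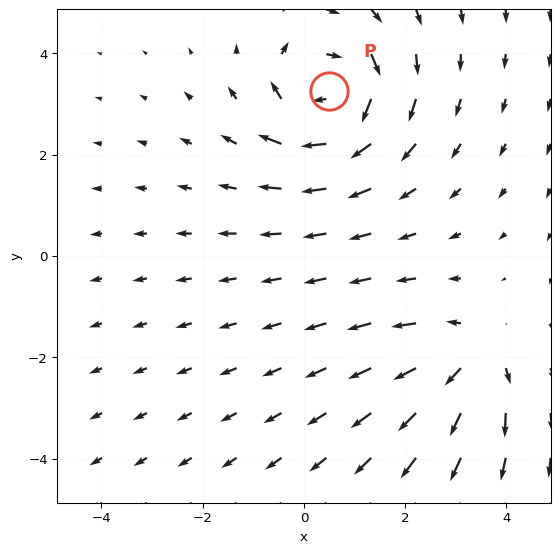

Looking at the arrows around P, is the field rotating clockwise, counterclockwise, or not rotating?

clockwise

Near P at (0.5, 3.3) the arrows circulate clockwise. The curl (z-component) there is about -5; negative curl means clockwise rotation.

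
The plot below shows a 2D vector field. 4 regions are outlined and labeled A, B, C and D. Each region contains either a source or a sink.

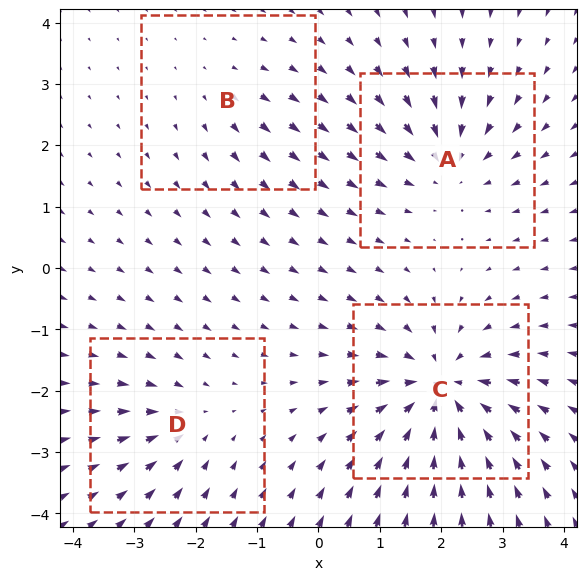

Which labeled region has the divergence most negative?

C

Divergence at each region's feature centre — A: about -5, B: about +2, C: about -8, D: about -4. Region C is most negative.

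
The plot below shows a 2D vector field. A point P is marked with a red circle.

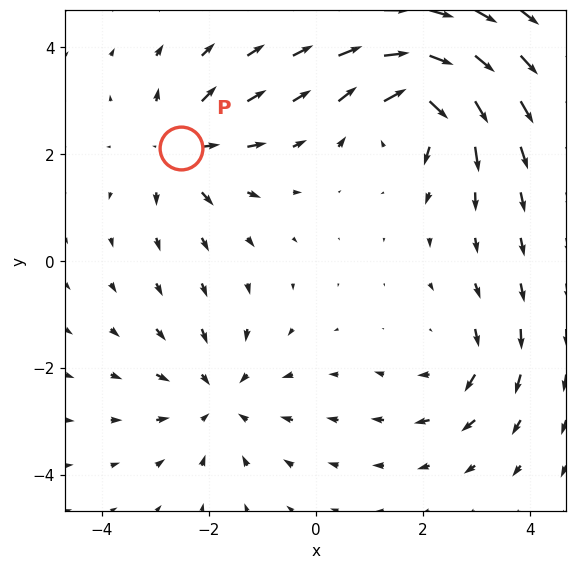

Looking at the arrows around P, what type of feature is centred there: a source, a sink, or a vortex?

At P (-2.5, 2.1) the arrows spread outward. Divergence about +4, curl ≈0 — positive divergence with near-zero curl is a source.

source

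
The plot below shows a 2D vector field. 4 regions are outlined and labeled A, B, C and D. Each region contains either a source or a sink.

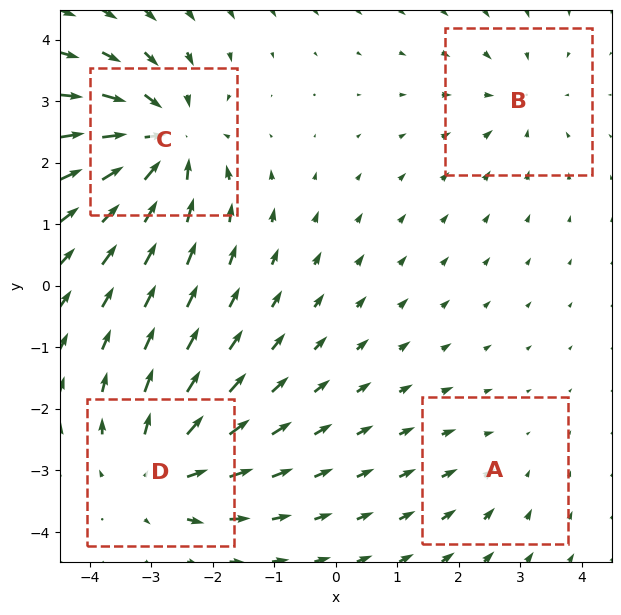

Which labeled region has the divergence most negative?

Divergence at each region's feature centre — A: about -2, B: about -3, C: about -7, D: about +5. Region C is most negative.

C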